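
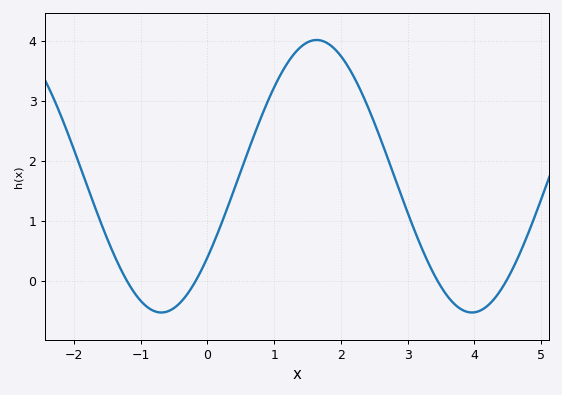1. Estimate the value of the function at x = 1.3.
3.8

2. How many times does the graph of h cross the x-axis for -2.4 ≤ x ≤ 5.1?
4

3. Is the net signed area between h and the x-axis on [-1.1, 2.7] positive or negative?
positive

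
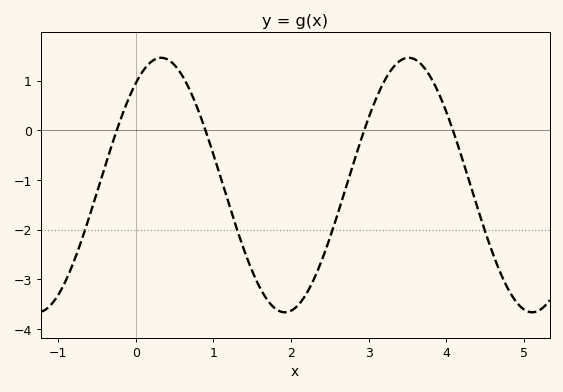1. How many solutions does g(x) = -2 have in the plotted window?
4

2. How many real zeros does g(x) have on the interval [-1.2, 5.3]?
4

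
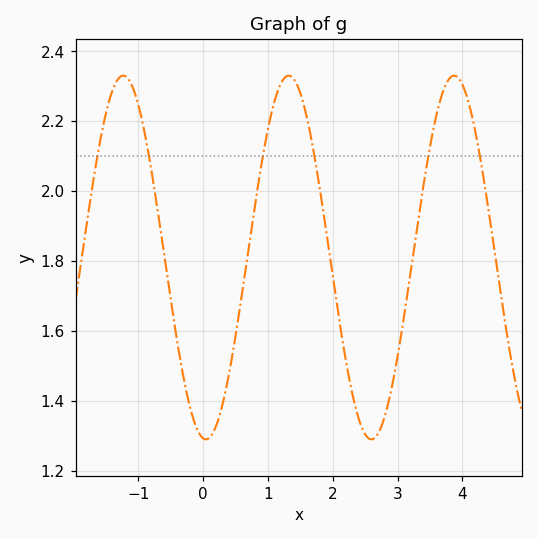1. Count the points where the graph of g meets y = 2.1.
6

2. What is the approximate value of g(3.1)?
1.64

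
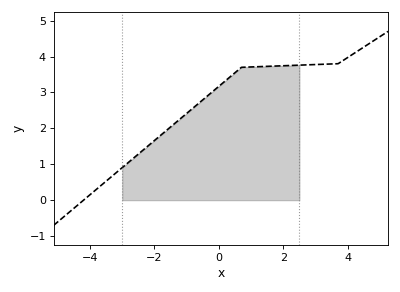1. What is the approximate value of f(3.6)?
3.8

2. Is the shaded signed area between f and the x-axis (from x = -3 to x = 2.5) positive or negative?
positive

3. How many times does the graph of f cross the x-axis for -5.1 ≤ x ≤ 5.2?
1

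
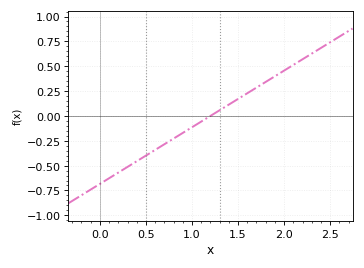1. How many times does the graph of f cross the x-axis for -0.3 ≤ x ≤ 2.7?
1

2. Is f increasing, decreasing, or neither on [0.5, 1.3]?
increasing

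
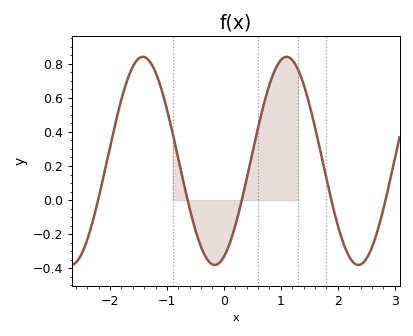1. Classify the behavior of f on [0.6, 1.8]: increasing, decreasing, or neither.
neither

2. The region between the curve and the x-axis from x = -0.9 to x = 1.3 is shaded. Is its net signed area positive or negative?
positive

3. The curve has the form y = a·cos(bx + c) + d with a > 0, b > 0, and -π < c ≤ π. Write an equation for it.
y = 0.61cos(2.49x - 2.74) + 0.23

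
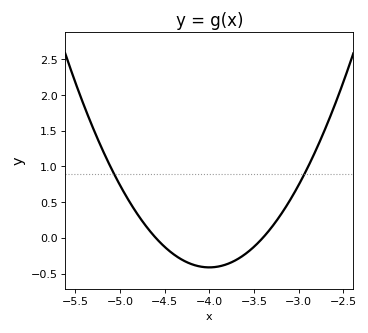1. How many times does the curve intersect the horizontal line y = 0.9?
2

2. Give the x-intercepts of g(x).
-4.6, -3.4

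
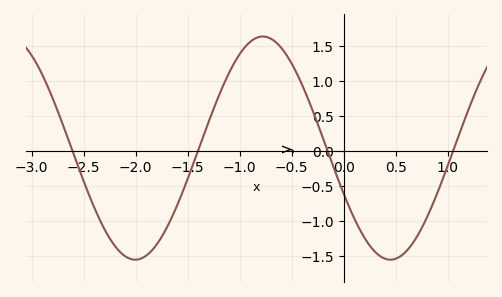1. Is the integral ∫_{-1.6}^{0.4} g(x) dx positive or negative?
positive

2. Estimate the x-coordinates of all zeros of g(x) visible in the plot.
-2.6, -1.4, -0.2, 1.1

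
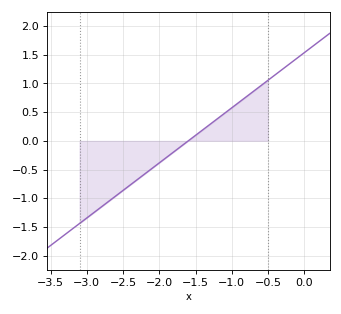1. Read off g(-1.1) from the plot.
0.48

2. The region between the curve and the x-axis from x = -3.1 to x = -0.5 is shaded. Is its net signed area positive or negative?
negative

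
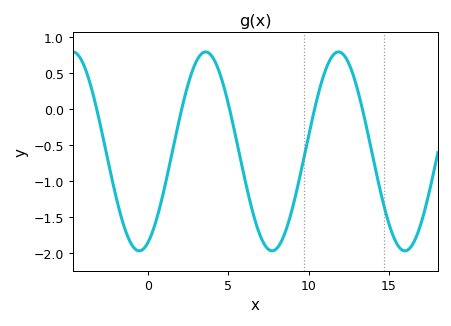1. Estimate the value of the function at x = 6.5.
-1.4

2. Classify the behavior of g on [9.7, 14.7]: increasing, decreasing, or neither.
neither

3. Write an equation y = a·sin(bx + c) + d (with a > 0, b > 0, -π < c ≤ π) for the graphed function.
y = 1.38sin(0.76x - 1.2) - 0.59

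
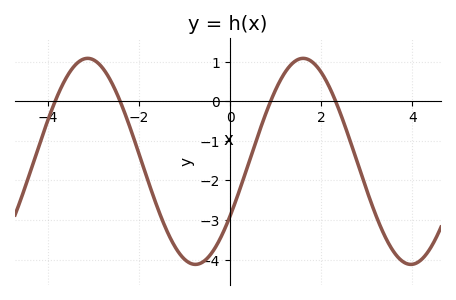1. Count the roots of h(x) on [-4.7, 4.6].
4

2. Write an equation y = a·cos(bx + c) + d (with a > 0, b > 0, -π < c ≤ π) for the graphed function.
y = 2.6cos(1.33x - 2.13) - 1.52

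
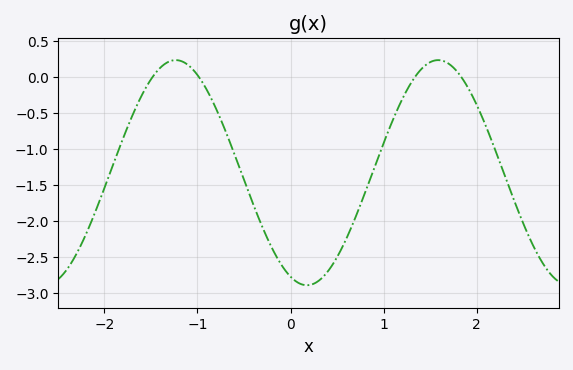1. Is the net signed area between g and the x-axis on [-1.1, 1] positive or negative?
negative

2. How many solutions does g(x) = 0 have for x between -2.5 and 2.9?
4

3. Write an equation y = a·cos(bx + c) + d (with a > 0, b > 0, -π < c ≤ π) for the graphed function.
y = 1.56cos(2.2x + 2.8) - 1.33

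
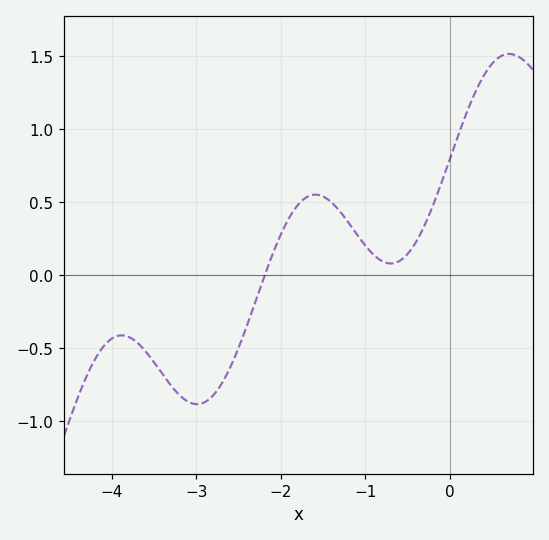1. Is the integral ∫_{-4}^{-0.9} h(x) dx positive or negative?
negative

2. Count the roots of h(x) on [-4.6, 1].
1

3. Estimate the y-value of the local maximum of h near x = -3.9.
-0.4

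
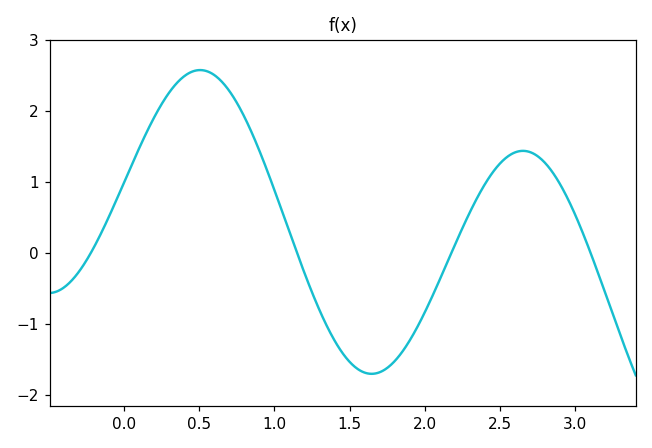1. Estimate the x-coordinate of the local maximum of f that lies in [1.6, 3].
2.66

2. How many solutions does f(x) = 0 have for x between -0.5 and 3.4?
4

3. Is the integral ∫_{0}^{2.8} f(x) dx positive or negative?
positive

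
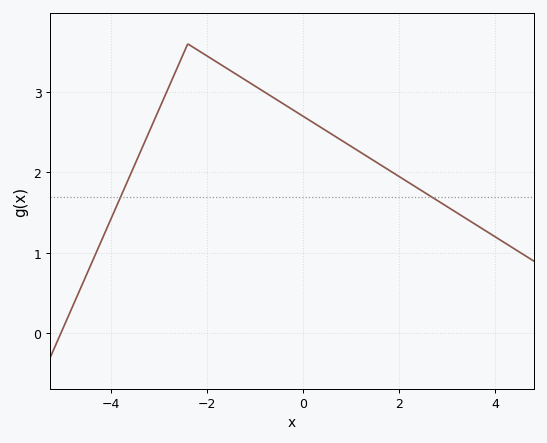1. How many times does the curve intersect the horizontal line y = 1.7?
2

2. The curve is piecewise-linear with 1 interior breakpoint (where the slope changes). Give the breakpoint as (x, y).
(-2.4, 3.6)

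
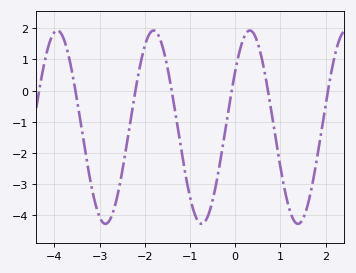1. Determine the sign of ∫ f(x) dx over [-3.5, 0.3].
negative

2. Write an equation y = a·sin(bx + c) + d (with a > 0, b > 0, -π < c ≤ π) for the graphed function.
y = 3.1sin(3x + 0.61) - 1.17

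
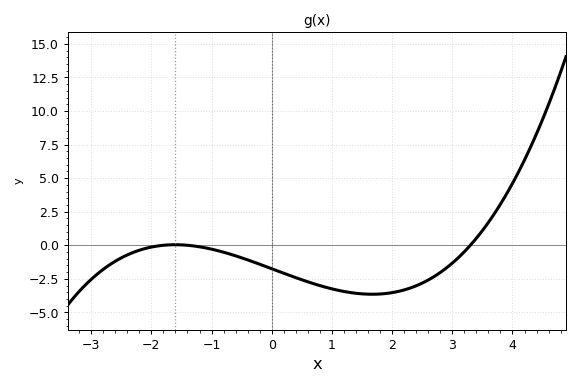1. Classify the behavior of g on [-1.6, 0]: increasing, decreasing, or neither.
decreasing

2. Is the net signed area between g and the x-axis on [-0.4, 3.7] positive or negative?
negative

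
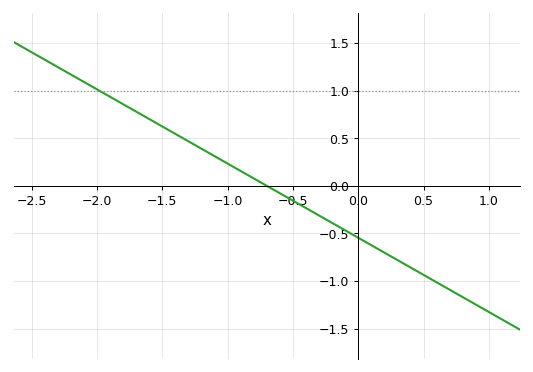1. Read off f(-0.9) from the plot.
0.15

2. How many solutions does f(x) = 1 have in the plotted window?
1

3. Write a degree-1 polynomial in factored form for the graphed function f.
y = -0.78(x + 0.7)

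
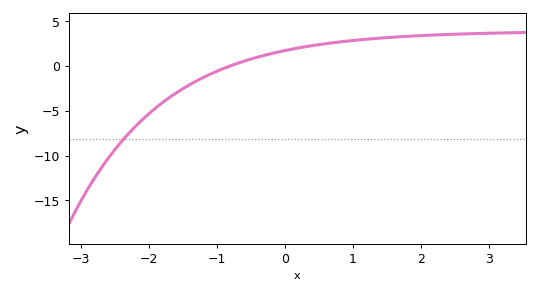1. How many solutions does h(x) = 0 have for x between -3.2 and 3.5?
1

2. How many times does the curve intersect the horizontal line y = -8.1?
1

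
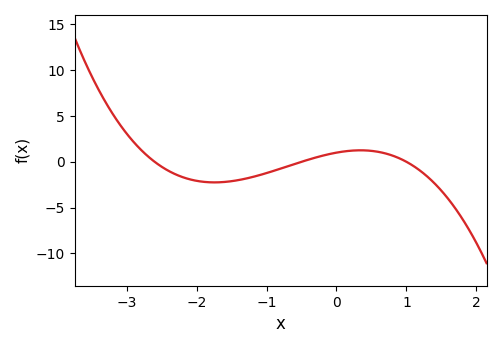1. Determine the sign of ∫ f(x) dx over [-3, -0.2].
negative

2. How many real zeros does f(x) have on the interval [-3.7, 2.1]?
3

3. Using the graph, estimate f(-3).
3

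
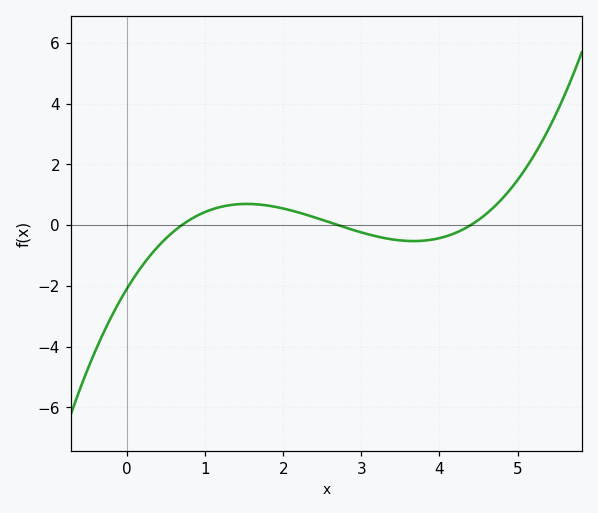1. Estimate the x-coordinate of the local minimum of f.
3.7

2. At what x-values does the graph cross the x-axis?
0.7, 2.7, 4.4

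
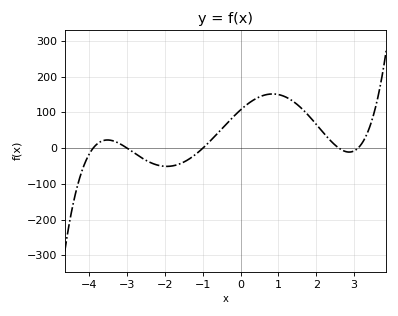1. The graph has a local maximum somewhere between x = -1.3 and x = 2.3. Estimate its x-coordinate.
0.8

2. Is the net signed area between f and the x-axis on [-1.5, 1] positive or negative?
positive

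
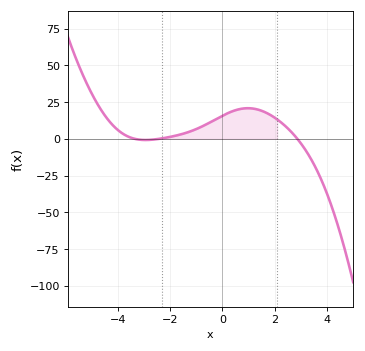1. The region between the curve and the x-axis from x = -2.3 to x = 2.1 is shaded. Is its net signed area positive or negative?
positive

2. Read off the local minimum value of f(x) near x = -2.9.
0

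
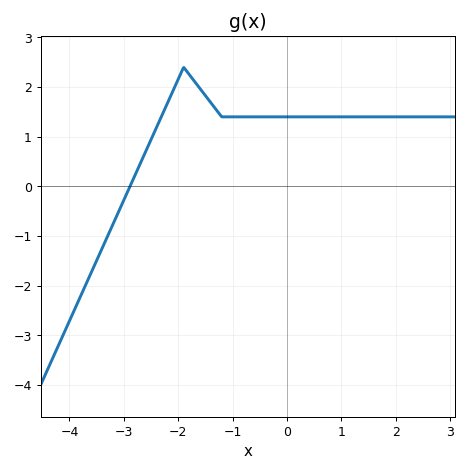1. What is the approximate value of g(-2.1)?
1.9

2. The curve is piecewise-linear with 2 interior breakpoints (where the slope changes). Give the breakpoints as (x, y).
(-1.9, 2.4); (-1.2, 1.4)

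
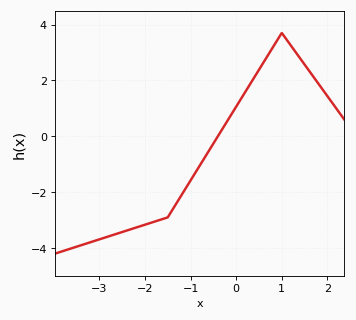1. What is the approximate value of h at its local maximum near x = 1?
3.6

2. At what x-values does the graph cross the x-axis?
-0.4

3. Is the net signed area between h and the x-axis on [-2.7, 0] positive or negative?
negative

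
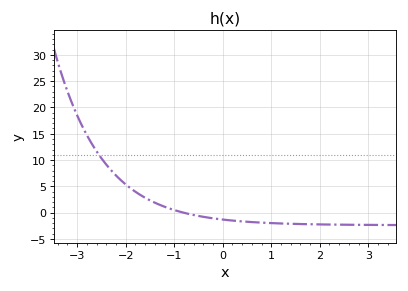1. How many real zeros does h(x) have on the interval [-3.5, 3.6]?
1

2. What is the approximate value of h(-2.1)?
6.18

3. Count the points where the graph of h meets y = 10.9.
1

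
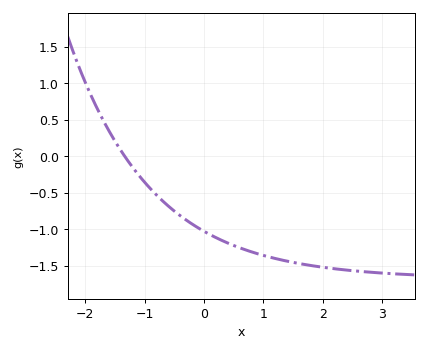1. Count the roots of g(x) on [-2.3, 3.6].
1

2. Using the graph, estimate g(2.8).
-1.59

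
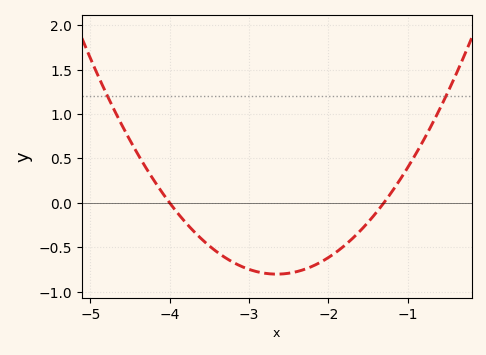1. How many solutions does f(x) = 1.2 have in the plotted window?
2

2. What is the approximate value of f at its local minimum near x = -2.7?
-0.802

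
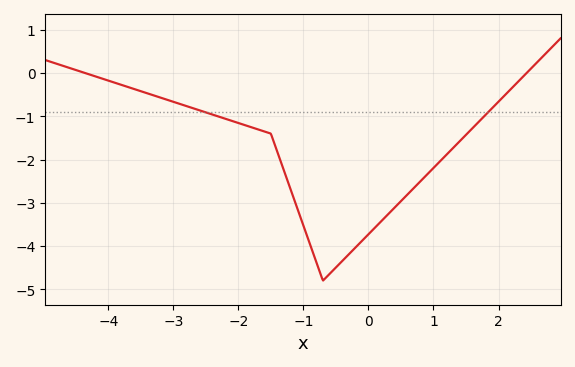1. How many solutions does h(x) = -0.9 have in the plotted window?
2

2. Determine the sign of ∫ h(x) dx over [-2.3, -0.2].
negative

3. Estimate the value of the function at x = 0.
-3.73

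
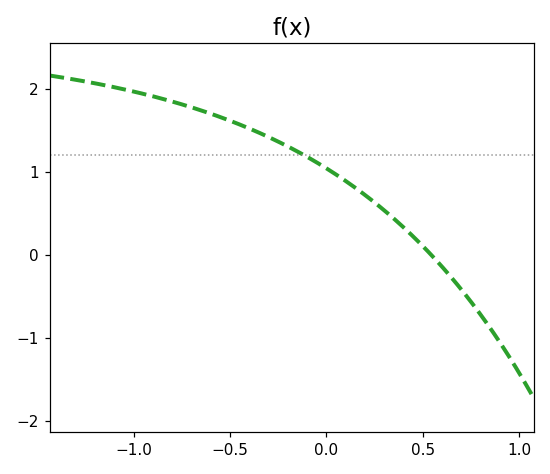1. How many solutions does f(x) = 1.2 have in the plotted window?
1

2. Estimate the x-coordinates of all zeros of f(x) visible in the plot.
0.55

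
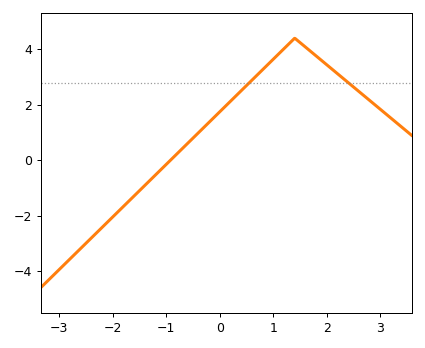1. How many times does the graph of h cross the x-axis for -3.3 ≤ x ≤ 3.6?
1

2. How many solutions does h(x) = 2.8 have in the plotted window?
2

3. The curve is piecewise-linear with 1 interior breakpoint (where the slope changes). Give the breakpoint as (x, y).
(1.4, 4.4)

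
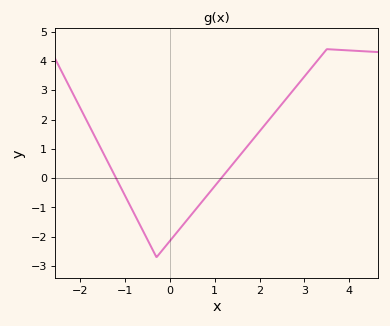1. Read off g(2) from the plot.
1.6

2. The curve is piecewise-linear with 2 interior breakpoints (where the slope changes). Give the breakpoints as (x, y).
(-0.3, -2.7); (3.5, 4.4)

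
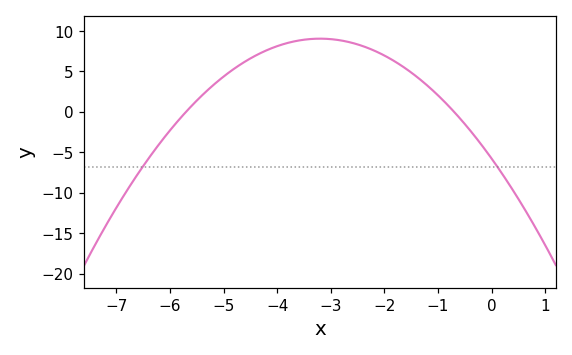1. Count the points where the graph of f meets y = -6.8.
2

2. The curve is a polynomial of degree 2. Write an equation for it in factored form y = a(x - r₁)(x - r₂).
y = -1.45(x + 5.7)(x + 0.7)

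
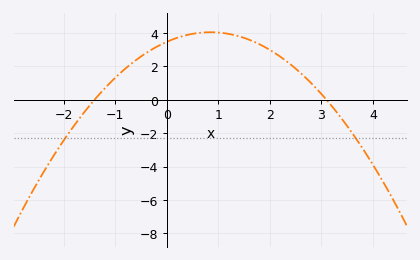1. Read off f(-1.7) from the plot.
-1.15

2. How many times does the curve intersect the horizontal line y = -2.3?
2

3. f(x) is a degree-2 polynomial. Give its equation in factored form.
y = -0.8(x + 1.4)(x - 3.1)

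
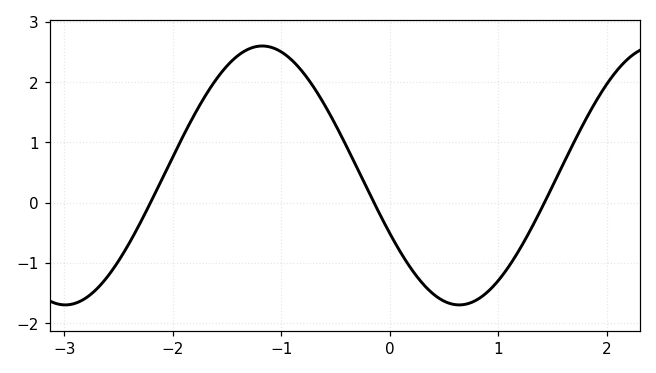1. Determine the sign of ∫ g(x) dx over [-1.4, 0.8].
positive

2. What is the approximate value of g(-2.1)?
0.386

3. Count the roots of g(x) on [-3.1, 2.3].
3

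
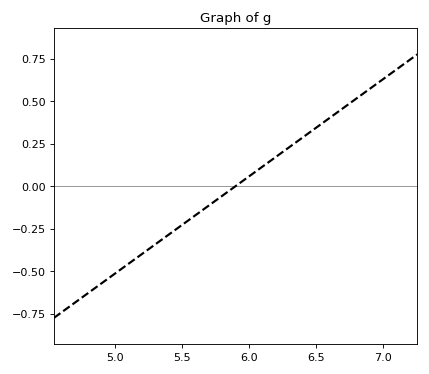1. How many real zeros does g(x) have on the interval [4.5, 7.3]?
1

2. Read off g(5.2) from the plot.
-0.399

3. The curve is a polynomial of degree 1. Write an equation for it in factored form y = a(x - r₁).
y = 0.57(x - 5.9)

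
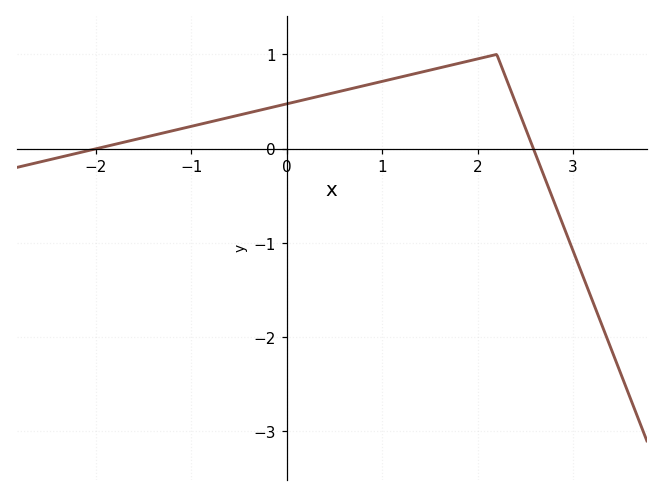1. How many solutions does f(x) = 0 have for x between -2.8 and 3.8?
2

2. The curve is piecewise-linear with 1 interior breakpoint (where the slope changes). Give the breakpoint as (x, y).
(2.2, 1)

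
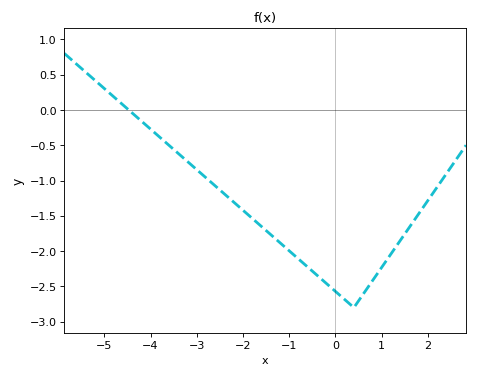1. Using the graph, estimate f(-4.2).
-0.157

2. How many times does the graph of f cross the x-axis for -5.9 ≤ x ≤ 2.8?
1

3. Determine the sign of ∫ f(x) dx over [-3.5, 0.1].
negative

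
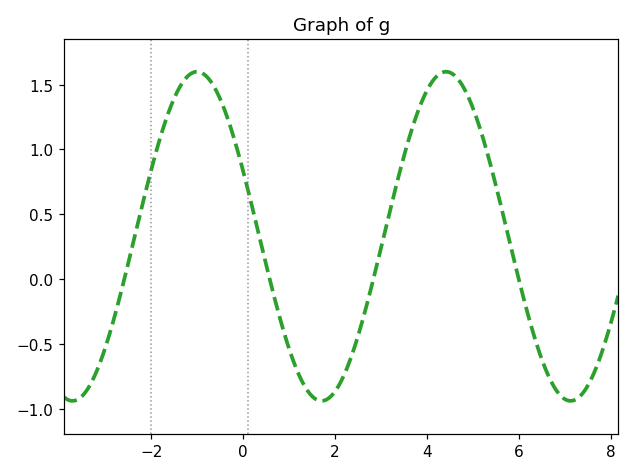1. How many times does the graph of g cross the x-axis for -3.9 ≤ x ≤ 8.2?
4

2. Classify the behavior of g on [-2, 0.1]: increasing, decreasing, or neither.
neither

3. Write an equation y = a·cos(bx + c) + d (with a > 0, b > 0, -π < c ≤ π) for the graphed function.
y = 1.27cos(1.16x + 1.16) + 0.33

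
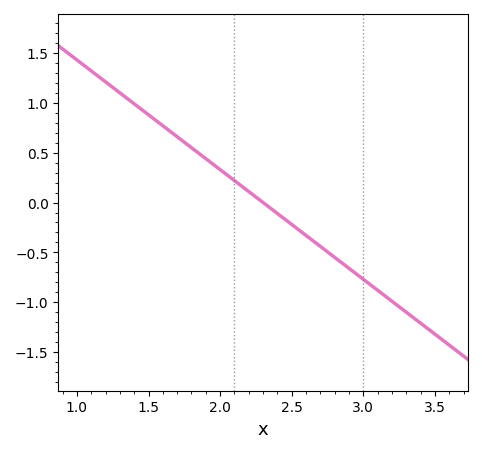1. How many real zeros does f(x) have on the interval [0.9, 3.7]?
1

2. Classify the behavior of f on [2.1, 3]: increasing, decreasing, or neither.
decreasing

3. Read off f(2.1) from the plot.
0.2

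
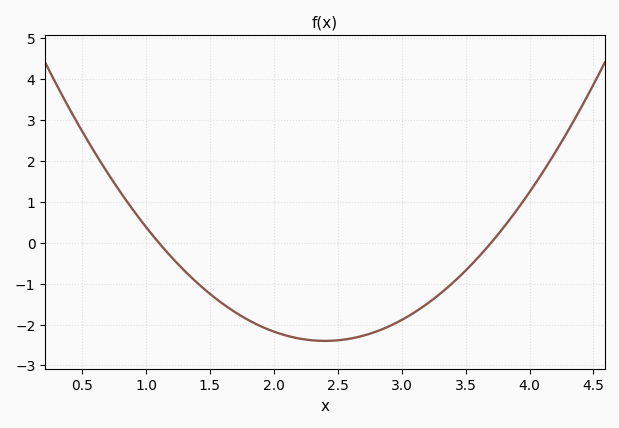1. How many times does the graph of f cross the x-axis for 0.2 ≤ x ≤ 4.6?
2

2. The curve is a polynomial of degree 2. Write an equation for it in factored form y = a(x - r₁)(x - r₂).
y = 1.42(x - 1.1)(x - 3.7)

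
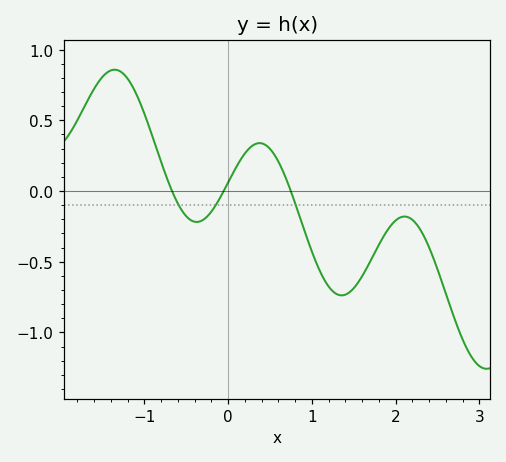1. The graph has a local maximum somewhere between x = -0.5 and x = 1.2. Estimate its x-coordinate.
0.4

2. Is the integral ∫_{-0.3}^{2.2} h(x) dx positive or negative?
negative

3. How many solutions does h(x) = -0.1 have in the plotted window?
3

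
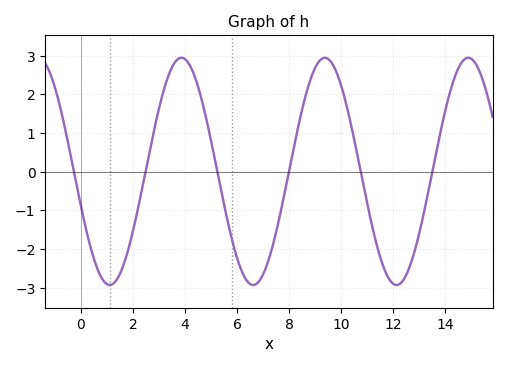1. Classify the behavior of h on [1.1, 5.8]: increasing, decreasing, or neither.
neither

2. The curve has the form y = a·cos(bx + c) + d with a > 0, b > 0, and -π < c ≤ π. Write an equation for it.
y = 2.94cos(1.14x + 1.88) + 0.01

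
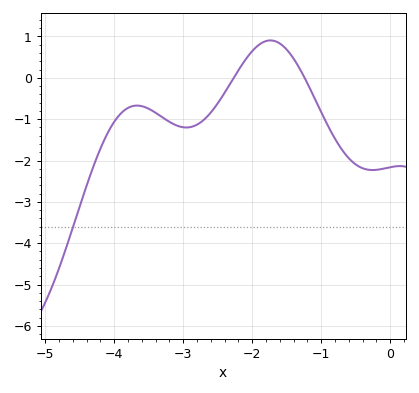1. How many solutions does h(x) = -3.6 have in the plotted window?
1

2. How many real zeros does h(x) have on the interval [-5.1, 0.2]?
2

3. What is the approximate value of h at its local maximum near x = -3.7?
-0.7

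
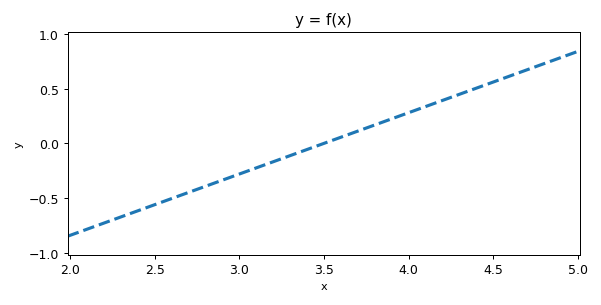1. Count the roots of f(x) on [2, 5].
1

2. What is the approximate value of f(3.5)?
0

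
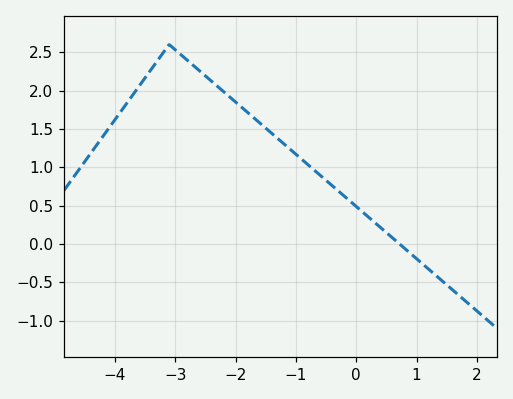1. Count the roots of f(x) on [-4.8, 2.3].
1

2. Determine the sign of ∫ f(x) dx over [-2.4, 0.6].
positive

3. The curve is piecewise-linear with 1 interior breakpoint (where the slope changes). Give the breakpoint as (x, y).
(-3.1, 2.6)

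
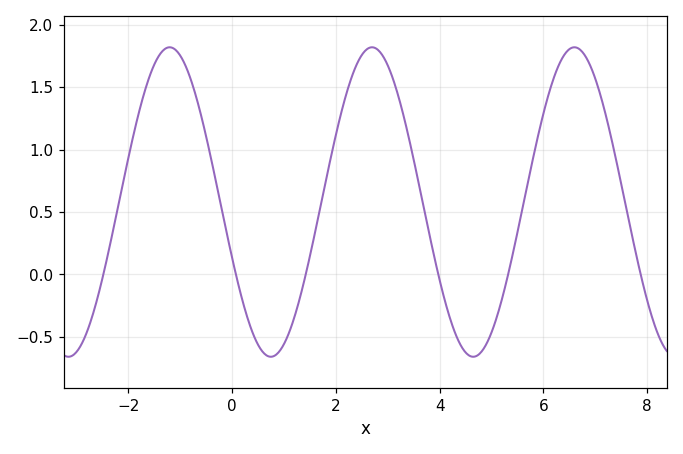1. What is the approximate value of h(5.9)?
1.11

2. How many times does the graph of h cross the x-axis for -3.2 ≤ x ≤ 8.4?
6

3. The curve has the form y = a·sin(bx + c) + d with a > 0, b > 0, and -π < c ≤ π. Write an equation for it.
y = 1.24sin(1.61x - 2.77) + 0.58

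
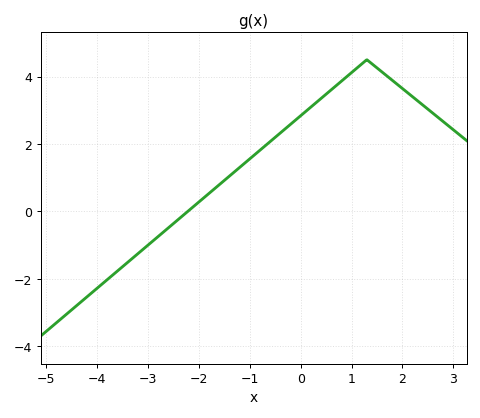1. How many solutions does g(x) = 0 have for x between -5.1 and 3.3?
1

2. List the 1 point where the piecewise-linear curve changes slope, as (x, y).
(1.3, 4.5)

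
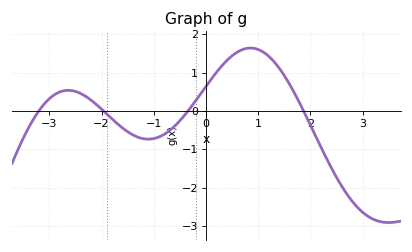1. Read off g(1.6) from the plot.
0.7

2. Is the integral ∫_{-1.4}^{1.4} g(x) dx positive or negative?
positive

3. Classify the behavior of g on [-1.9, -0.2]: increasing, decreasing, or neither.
neither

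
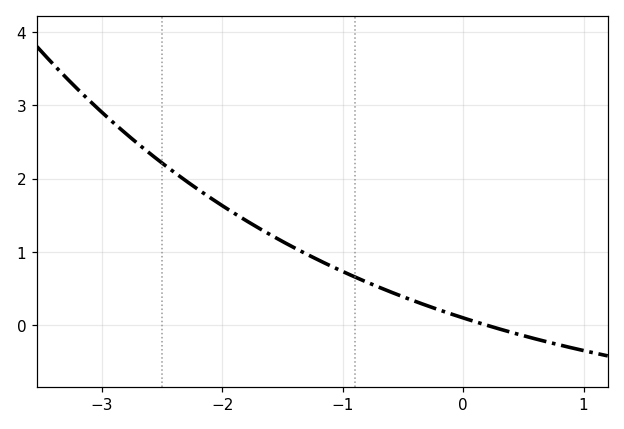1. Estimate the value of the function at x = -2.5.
2.21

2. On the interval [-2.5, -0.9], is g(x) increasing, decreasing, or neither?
decreasing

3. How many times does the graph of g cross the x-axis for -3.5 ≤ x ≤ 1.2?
1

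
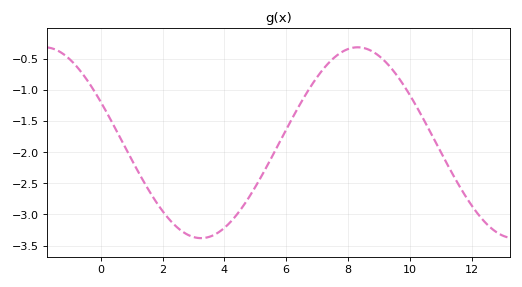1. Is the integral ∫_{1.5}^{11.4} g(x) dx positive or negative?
negative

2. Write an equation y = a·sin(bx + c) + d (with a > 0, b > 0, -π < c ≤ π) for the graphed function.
y = 1.53sin(0.62x + 2.7) - 1.85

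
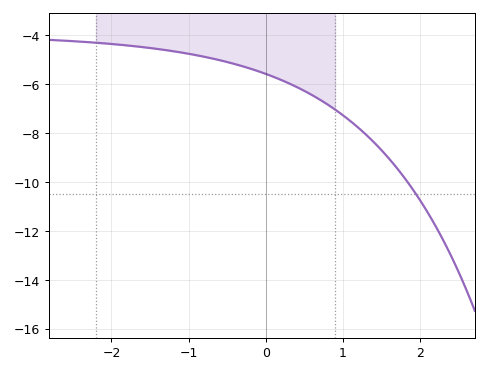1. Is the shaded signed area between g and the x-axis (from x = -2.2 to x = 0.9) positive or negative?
negative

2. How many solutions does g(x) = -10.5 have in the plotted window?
1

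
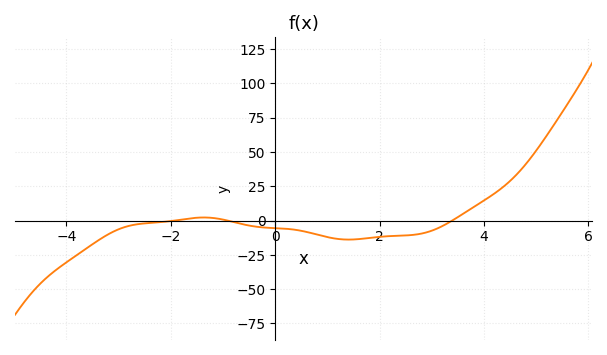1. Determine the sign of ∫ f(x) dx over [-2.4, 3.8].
negative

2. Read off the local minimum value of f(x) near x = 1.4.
-15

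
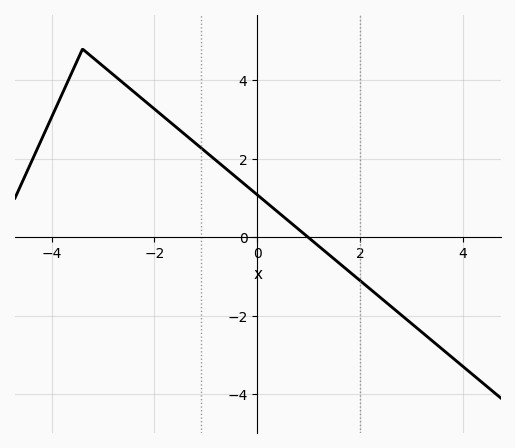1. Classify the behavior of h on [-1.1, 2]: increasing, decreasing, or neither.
decreasing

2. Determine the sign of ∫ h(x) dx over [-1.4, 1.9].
positive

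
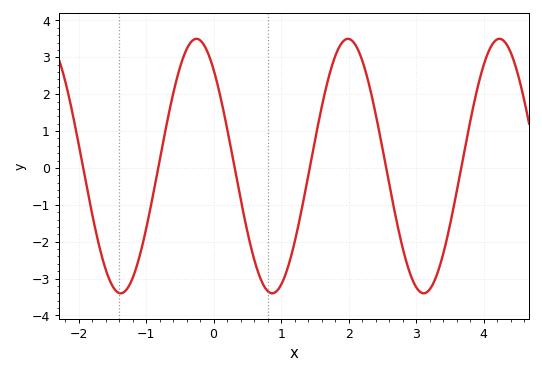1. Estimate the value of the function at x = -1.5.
-3.19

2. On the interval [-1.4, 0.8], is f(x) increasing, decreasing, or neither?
neither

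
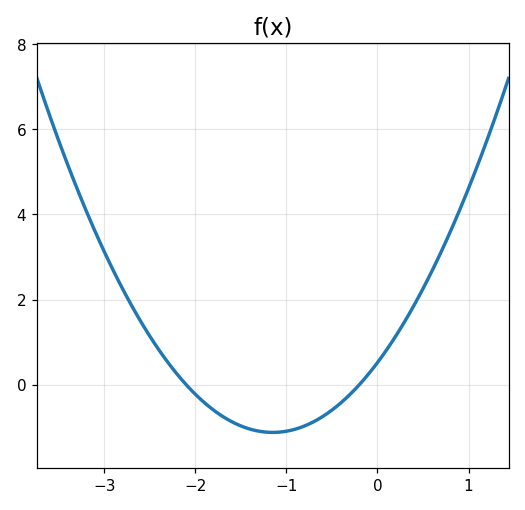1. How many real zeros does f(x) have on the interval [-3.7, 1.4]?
2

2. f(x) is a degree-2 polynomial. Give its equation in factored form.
y = 1.24(x + 2.1)(x + 0.2)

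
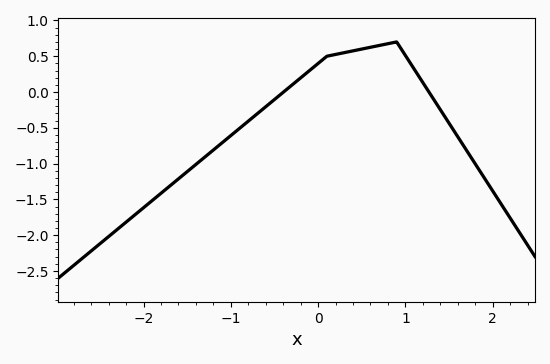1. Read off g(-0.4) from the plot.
-0.004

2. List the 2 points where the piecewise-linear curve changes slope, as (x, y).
(0.1, 0.5); (0.9, 0.7)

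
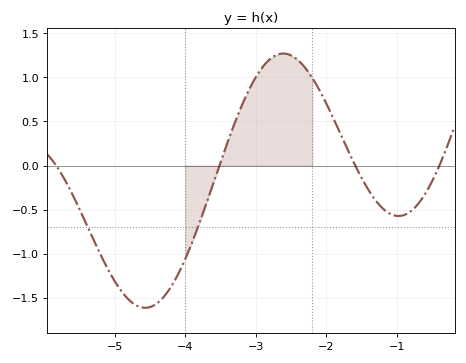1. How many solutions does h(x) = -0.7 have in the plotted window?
2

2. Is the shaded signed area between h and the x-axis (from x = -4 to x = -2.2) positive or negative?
positive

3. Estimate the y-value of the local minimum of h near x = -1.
-0.572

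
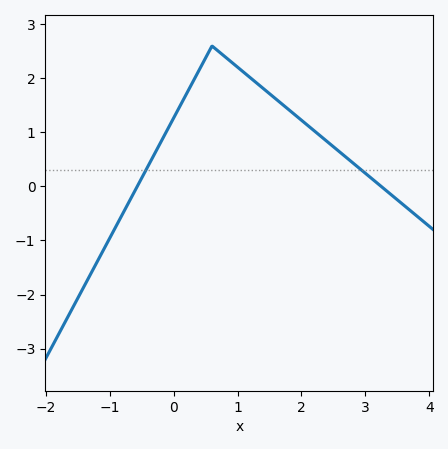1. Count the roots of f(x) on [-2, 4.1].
2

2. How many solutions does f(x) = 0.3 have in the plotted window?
2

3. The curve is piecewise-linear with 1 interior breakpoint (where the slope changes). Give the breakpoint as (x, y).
(0.6, 2.6)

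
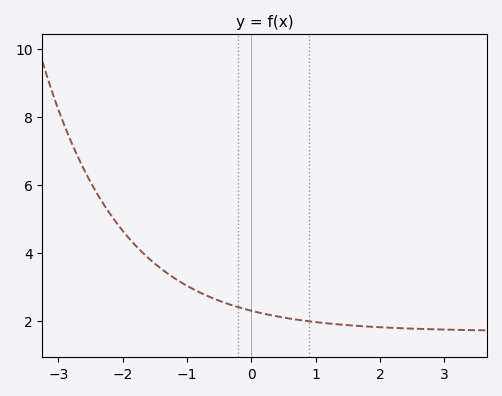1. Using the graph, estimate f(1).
1.97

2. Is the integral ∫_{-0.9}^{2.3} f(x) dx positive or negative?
positive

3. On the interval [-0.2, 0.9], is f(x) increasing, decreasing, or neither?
decreasing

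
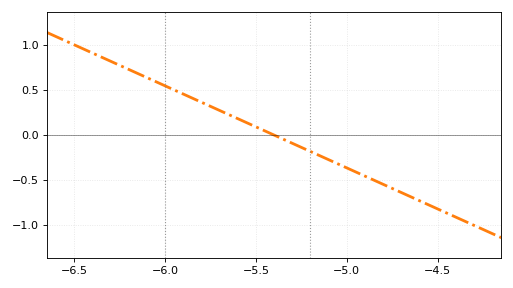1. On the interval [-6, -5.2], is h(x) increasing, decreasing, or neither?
decreasing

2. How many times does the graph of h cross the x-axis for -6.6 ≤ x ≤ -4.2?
1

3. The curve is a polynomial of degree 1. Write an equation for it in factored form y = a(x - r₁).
y = -0.91(x + 5.4)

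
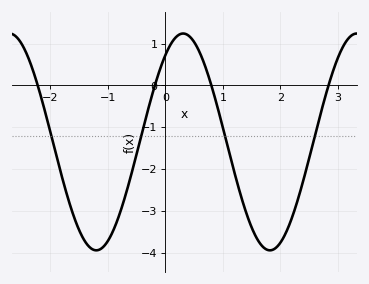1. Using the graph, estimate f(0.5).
1.04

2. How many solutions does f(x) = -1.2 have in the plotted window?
4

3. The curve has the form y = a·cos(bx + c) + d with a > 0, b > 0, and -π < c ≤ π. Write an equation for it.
y = 2.59cos(2.08x - 0.642) - 1.35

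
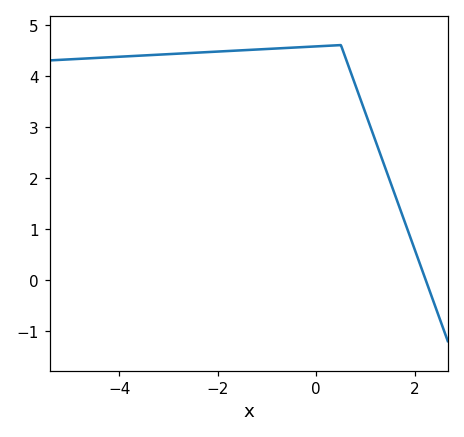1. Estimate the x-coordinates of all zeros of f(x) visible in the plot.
2.2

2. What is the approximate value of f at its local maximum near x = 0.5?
4.6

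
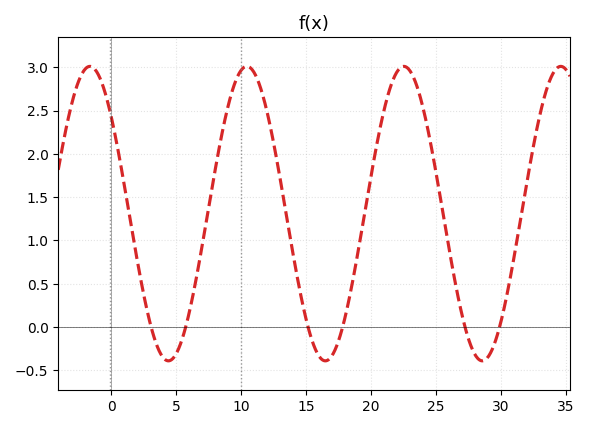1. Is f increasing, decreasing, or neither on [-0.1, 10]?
neither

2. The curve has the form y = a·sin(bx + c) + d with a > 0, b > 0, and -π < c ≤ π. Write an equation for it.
y = 1.7sin(0.52x + 2.4) + 1.31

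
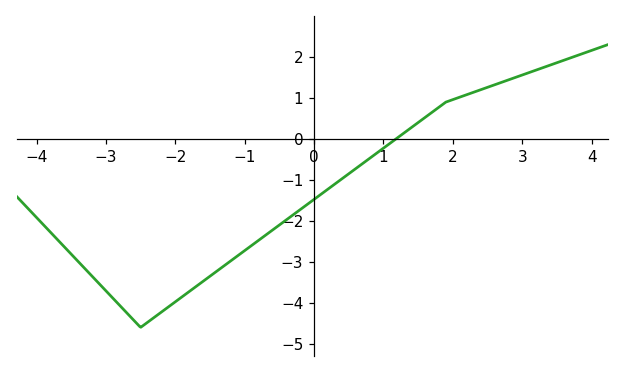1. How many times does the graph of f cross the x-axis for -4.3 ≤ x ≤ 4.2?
1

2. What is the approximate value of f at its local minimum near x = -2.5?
-4.6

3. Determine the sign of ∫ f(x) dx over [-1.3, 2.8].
negative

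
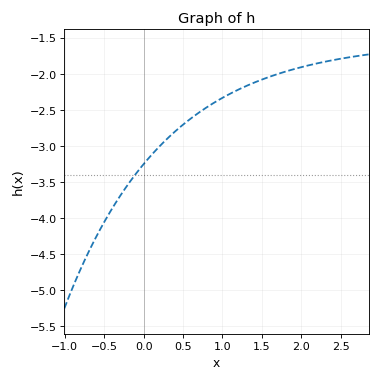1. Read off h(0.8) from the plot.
-2.46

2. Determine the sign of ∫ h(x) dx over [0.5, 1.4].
negative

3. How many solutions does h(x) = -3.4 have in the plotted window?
1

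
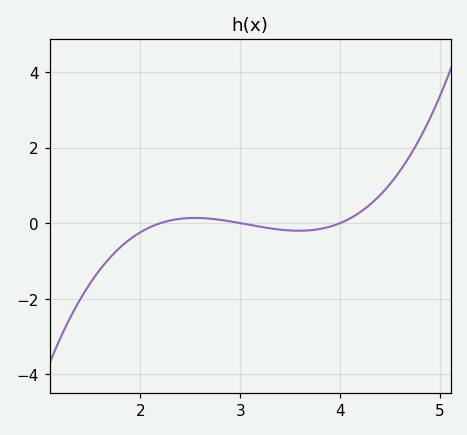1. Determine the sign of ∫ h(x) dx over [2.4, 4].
negative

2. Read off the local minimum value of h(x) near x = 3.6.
-0.2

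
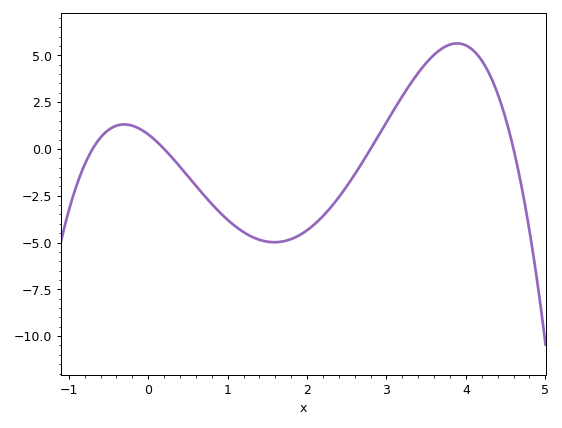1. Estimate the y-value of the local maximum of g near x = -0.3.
1.31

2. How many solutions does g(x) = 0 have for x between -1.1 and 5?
4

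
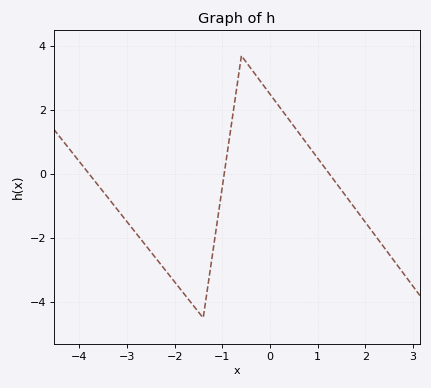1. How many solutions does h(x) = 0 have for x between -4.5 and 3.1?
3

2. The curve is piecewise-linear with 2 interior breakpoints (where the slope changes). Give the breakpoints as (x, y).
(-1.4, -4.5); (-0.6, 3.7)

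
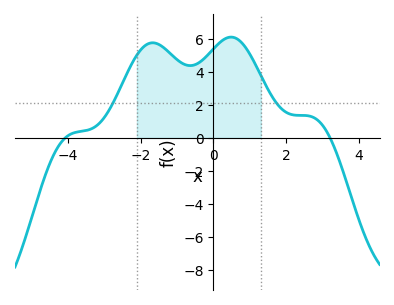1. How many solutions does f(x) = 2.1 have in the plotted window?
2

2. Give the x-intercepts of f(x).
-4, 3.2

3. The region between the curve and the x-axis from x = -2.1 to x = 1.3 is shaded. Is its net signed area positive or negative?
positive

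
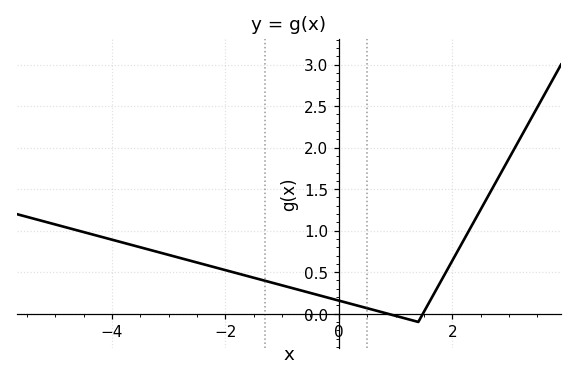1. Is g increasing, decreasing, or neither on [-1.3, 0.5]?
decreasing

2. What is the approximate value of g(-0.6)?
0.25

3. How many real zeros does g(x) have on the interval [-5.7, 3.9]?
2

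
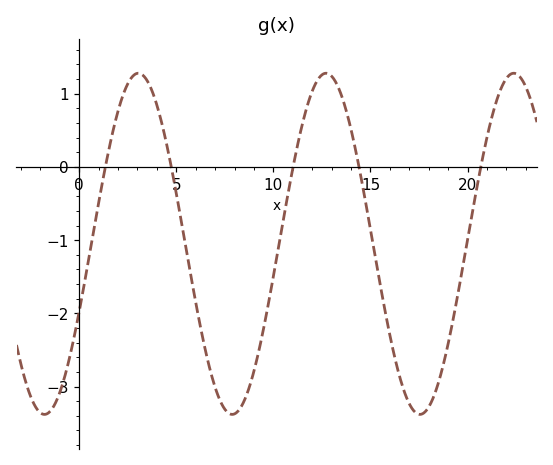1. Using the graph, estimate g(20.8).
0.2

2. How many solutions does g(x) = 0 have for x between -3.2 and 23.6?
5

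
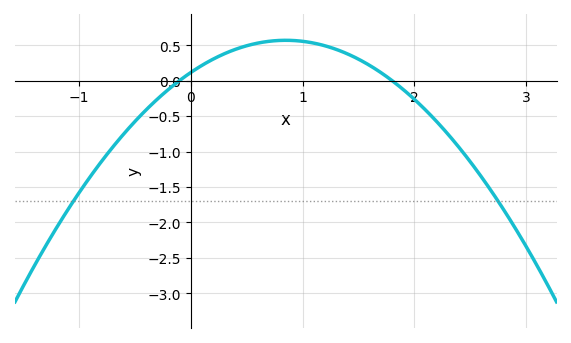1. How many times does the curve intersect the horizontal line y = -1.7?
2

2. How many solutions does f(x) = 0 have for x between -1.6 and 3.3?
2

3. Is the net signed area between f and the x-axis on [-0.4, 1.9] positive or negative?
positive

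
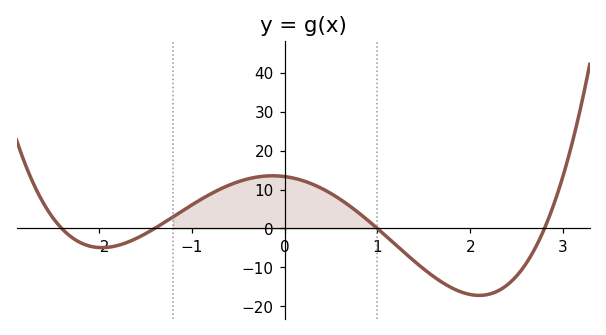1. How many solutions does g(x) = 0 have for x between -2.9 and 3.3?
4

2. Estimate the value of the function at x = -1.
6.04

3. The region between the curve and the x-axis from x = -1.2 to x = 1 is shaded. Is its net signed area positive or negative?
positive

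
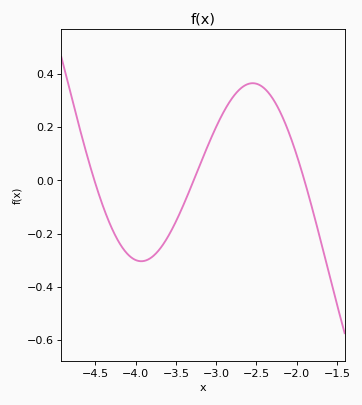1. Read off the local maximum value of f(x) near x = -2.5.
0.365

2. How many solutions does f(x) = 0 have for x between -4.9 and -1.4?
3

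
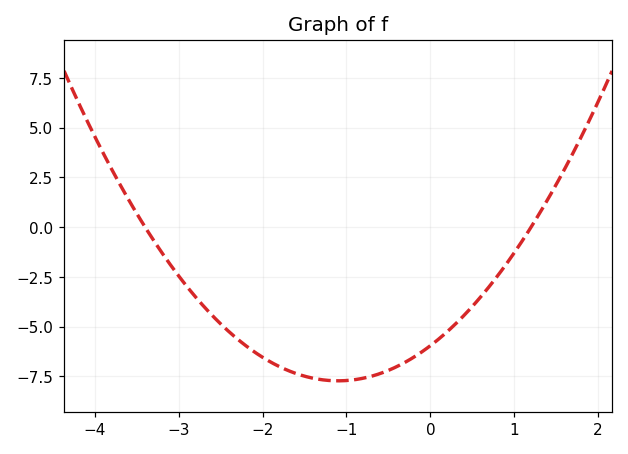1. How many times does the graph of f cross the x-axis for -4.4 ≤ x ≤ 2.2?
2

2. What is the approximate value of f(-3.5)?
0.686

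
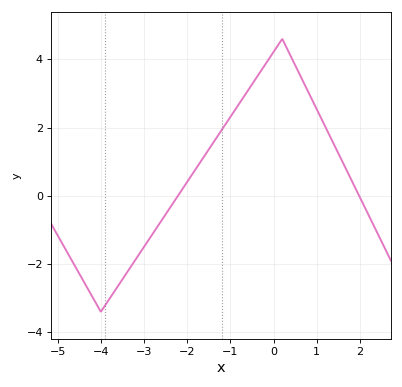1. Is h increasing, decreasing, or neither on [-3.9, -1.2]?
increasing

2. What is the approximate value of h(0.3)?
4.4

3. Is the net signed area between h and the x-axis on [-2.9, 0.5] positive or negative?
positive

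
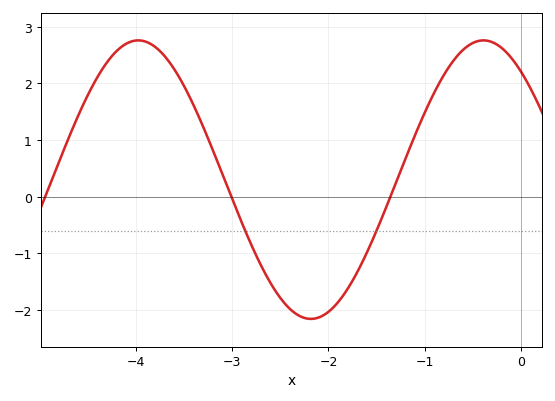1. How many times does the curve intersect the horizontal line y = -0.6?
2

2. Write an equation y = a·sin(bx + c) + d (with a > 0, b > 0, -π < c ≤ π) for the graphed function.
y = 2.46sin(1.75x + 2.25) + 0.3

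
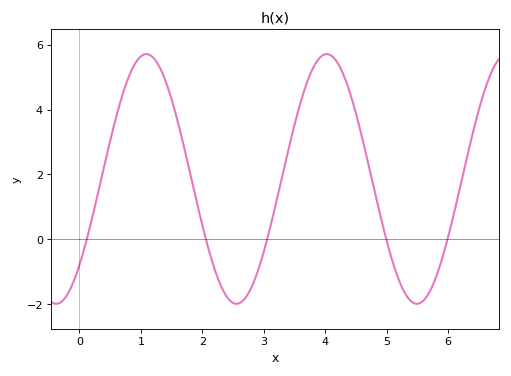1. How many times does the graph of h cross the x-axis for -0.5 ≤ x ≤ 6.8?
5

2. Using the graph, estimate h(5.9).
-0.6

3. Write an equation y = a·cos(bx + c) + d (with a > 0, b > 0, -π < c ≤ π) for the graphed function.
y = 3.85cos(2.1x - 2.3) + 1.86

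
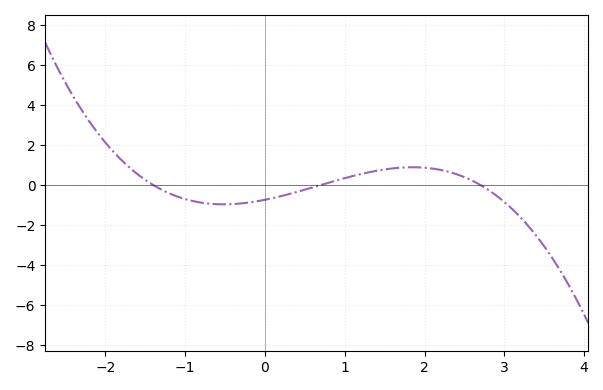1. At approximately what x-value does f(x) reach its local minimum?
-0.517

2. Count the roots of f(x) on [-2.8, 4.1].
3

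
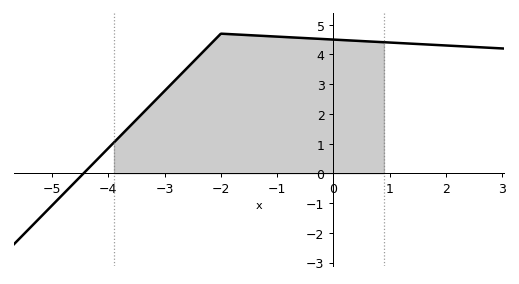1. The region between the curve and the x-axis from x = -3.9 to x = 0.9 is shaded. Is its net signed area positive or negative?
positive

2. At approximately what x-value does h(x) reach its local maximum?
-2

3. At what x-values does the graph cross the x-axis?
-4.44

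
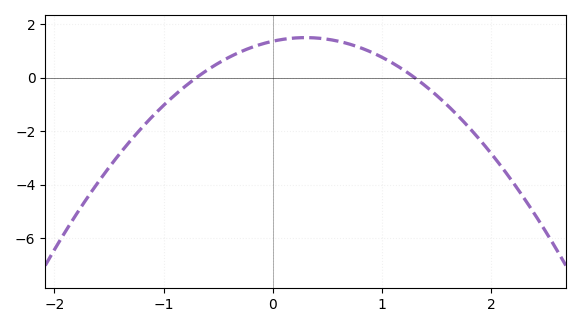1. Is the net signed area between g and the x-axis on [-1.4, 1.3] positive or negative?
positive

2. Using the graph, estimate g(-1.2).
-1.8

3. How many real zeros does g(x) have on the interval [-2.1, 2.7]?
2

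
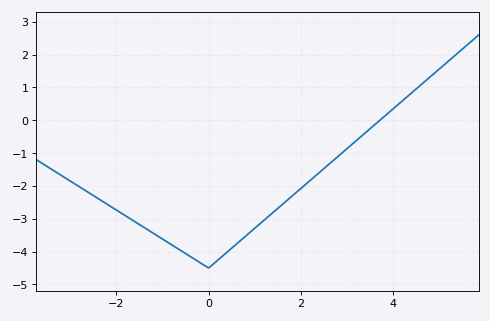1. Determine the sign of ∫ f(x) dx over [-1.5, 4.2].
negative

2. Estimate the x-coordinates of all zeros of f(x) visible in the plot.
3.71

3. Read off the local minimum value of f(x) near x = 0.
-4.5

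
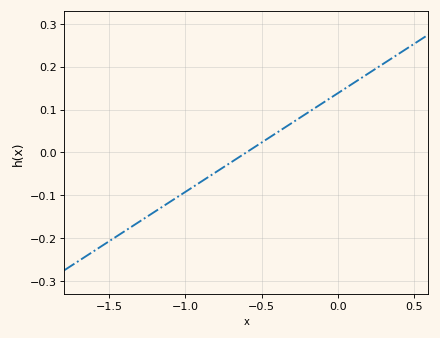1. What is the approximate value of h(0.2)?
0.18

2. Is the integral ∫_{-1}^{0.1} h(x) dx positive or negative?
positive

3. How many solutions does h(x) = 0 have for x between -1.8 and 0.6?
1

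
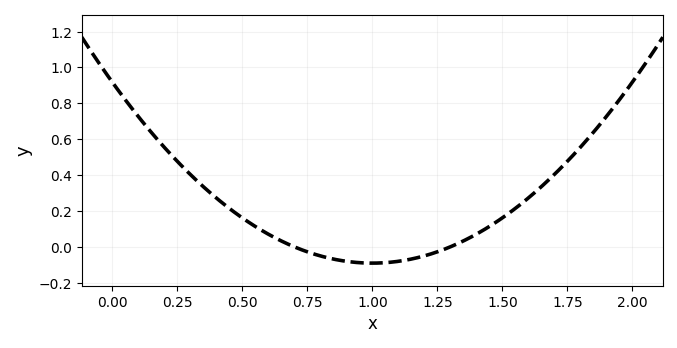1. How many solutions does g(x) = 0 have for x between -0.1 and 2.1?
2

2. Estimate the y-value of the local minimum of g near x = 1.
-0.1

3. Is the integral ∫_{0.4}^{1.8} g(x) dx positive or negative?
positive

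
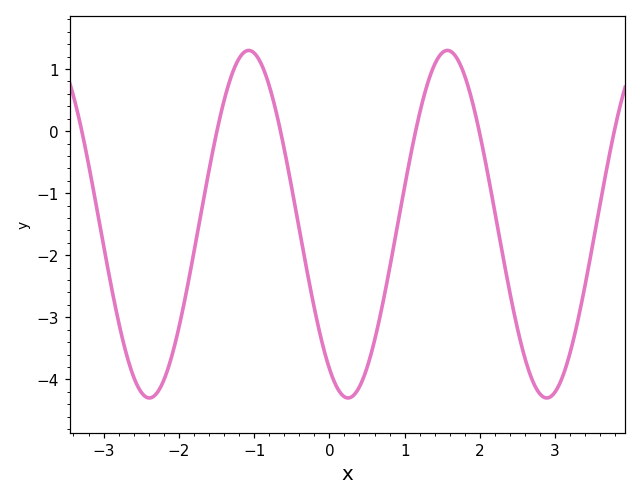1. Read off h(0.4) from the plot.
-4.1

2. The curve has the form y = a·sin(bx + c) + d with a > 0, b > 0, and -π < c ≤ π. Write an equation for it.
y = 2.8sin(2.4x - 2.2) - 1.5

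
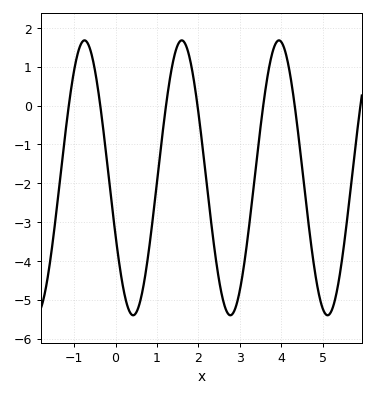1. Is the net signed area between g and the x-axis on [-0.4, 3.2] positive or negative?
negative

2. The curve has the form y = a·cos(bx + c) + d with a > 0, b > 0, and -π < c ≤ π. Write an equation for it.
y = 3.54cos(2.7x + 2) - 1.86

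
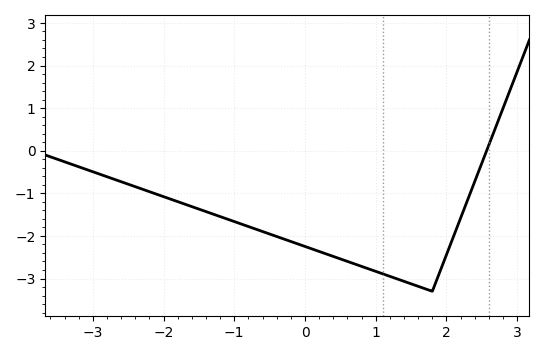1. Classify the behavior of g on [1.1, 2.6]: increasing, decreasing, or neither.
neither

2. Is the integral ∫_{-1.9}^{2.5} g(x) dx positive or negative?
negative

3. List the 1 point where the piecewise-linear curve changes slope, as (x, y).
(1.8, -3.3)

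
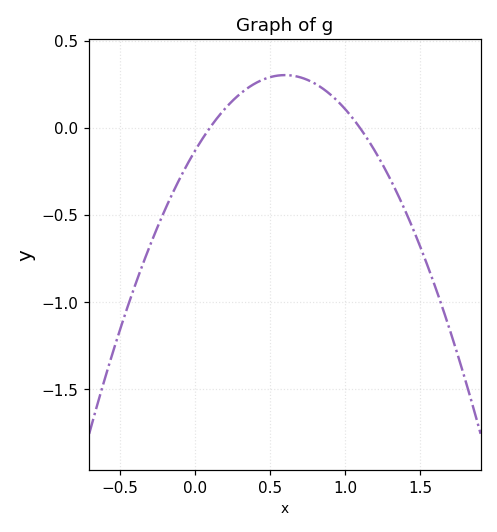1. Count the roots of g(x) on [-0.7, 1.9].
2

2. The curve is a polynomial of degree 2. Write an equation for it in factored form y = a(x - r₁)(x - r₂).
y = -1.21(x - 0.1)(x - 1.1)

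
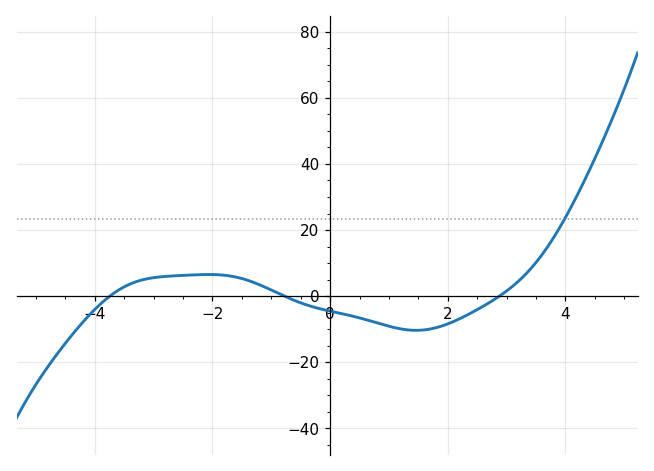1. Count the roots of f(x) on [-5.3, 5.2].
3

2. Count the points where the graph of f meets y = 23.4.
1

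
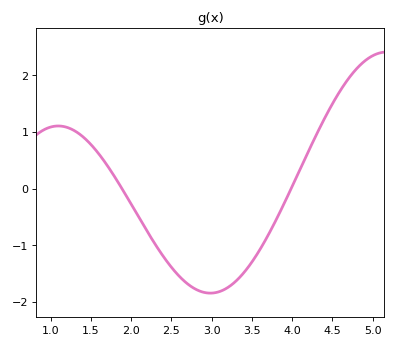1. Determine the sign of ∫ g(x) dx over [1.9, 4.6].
negative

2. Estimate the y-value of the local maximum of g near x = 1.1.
1.1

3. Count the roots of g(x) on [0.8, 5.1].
2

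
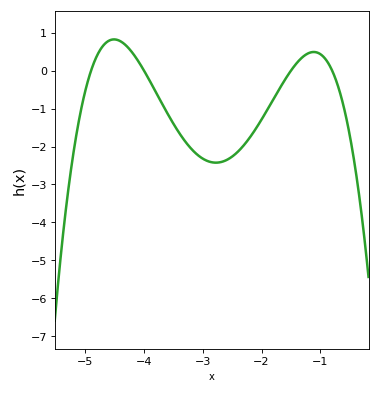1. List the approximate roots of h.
-4.9, -4, -1.5, -0.8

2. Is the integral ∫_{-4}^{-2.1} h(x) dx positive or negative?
negative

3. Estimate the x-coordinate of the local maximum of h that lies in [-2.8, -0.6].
-1.1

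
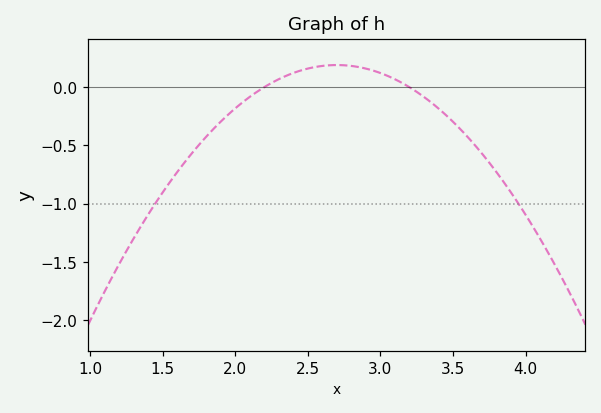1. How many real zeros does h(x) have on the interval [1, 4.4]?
2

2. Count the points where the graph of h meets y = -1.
2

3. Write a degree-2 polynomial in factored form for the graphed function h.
y = -0.76(x - 2.2)(x - 3.2)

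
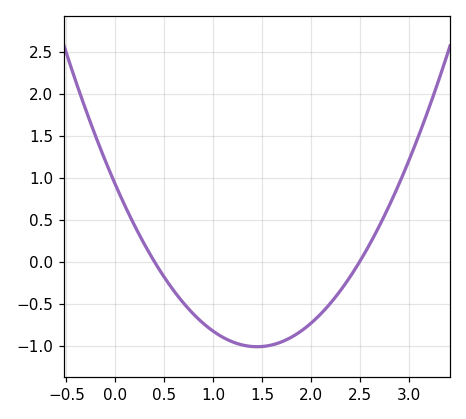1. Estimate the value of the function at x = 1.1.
-0.9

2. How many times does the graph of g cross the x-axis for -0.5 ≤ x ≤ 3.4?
2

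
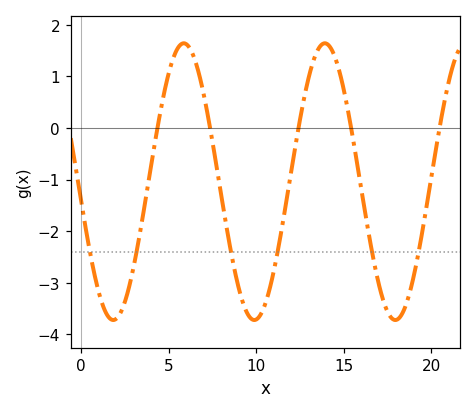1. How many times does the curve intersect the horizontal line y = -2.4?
6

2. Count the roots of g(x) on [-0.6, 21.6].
5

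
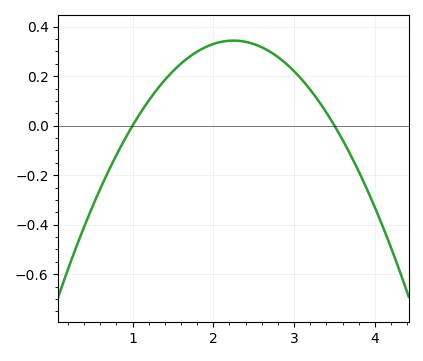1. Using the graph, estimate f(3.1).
0.185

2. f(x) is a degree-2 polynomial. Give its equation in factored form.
y = -0.22(x - 1)(x - 3.5)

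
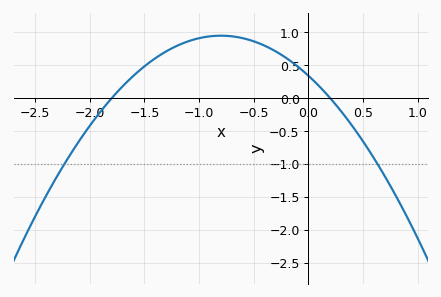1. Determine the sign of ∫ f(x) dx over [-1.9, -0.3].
positive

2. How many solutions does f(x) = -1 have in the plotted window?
2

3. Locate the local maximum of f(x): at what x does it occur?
-0.8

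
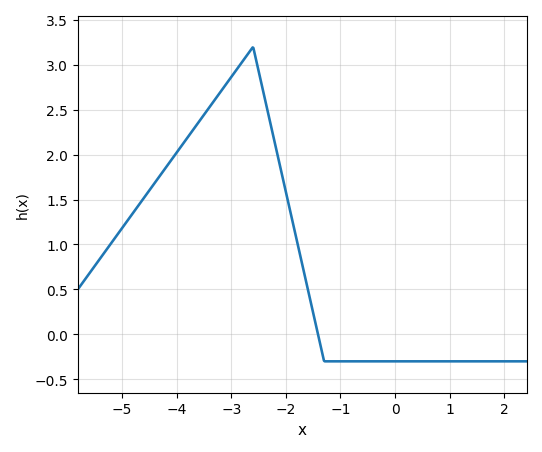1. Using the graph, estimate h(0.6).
-0.3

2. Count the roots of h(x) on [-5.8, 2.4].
1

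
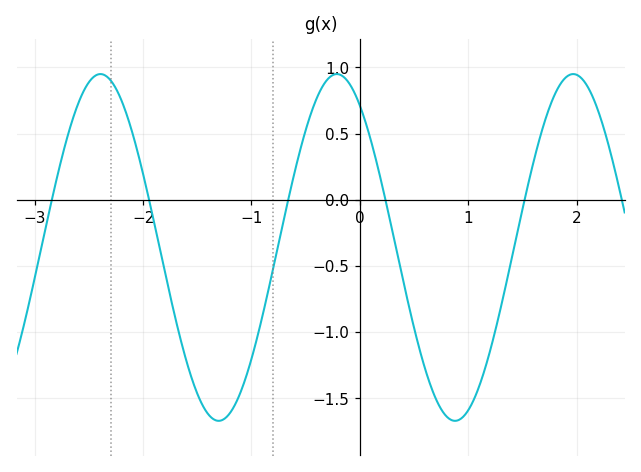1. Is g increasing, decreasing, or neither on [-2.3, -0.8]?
neither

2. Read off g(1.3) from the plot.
-0.8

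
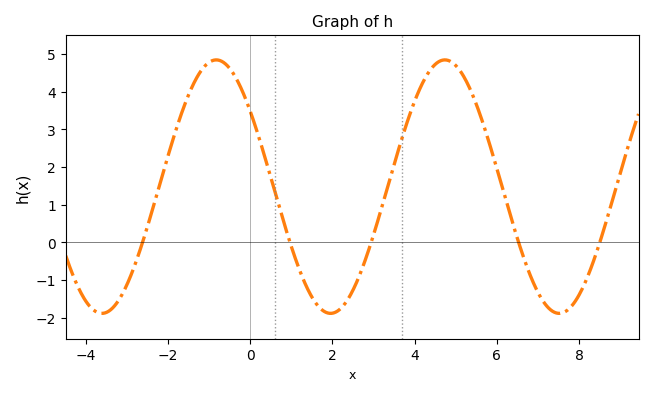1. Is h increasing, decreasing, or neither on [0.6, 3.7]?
neither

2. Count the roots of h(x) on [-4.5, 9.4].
5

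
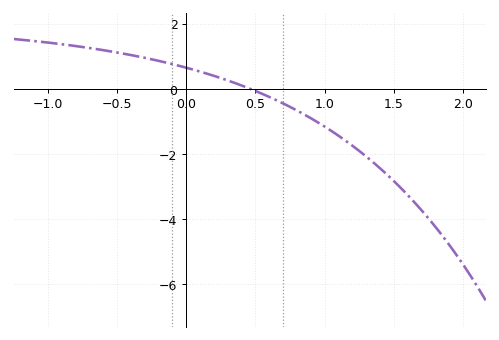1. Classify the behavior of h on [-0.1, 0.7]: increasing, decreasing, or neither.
decreasing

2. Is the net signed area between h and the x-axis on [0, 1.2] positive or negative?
negative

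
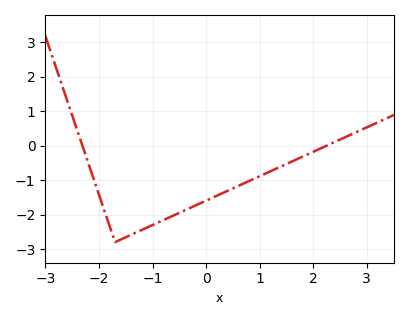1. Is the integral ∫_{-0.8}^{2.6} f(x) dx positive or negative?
negative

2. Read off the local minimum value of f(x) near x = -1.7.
-2.8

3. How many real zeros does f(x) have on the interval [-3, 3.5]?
2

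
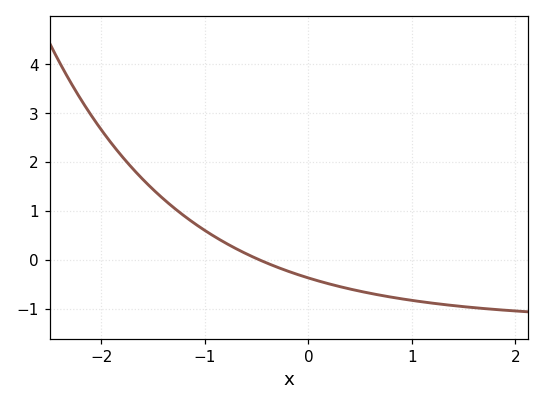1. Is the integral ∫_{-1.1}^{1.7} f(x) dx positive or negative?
negative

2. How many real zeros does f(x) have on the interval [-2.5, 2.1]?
1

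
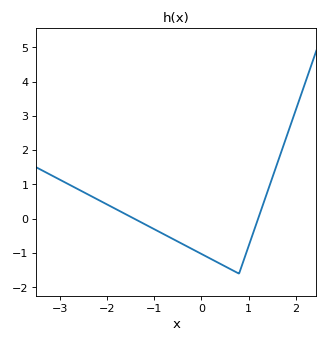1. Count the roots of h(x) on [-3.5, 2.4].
2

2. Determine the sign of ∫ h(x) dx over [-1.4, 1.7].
negative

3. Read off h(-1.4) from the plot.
0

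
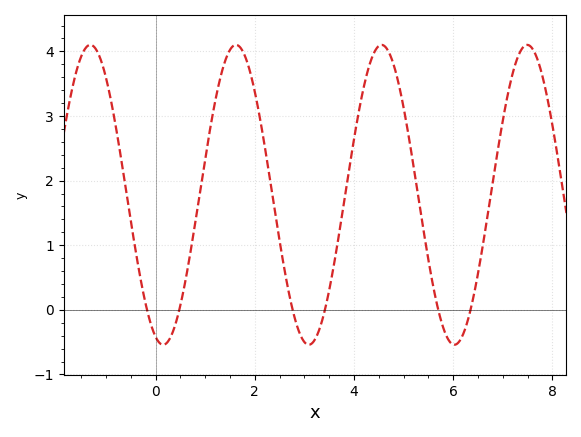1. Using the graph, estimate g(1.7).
4.07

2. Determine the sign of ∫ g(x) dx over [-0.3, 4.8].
positive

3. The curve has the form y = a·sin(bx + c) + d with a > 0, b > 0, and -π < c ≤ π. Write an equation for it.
y = 2.32sin(2.14x - 1.9) + 1.78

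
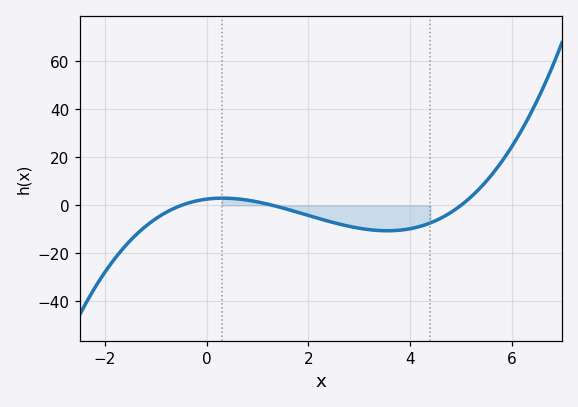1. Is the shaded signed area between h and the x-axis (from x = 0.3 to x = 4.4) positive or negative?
negative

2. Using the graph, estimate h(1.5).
-1.12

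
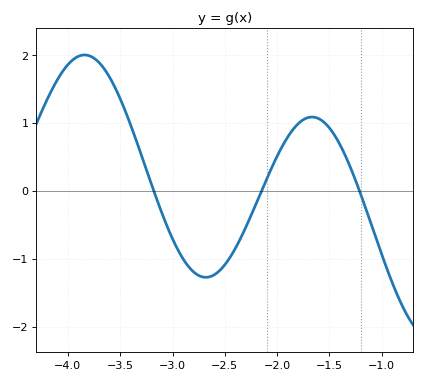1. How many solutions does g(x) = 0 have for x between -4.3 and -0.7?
3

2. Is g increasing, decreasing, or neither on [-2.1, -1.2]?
neither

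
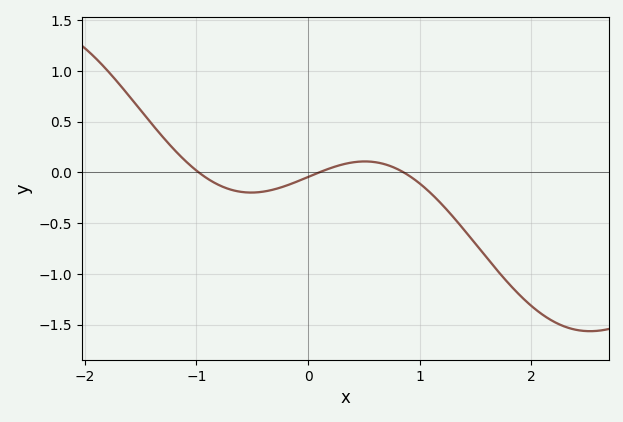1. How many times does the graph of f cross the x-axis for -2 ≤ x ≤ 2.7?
3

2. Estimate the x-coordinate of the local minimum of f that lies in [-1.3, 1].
-0.51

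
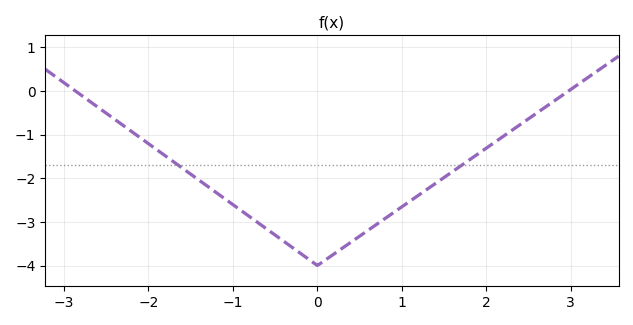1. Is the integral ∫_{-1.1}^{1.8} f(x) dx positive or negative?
negative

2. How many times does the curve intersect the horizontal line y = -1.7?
2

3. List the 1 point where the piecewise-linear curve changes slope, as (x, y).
(0, -4)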